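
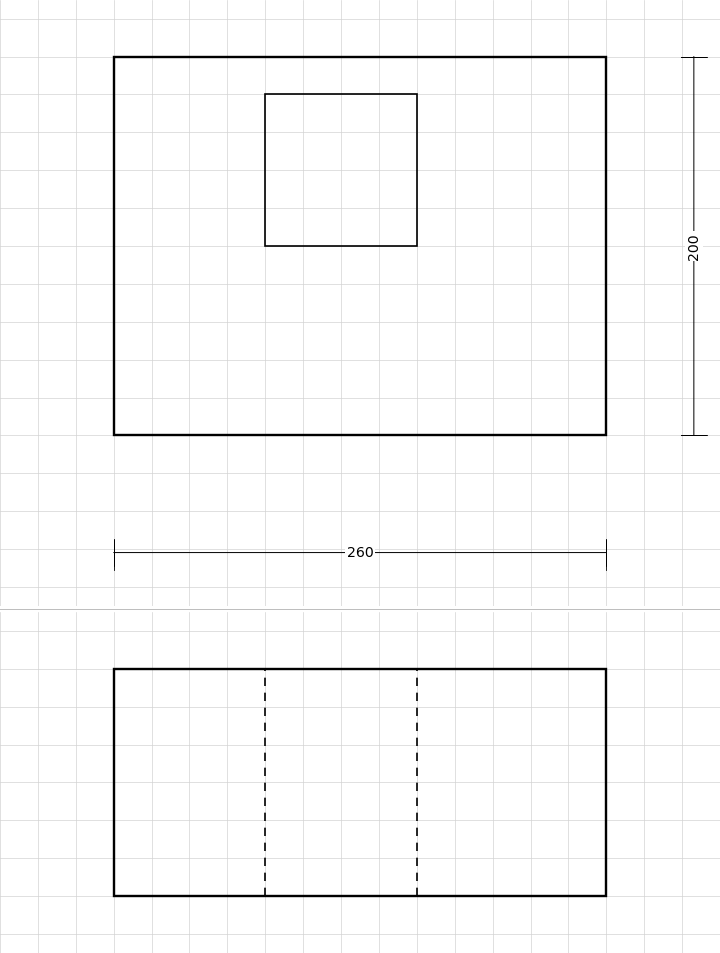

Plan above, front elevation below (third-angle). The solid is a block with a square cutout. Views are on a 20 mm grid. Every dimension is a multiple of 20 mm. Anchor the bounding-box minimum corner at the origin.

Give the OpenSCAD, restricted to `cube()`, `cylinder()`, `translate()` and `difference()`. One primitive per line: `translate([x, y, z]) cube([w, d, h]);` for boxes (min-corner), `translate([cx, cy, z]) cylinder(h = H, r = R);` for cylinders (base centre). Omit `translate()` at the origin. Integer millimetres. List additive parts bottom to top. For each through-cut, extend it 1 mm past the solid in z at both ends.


difference() {
  cube([260, 200, 120]);
  translate([80, 100, -1]) cube([80, 80, 122]);
}


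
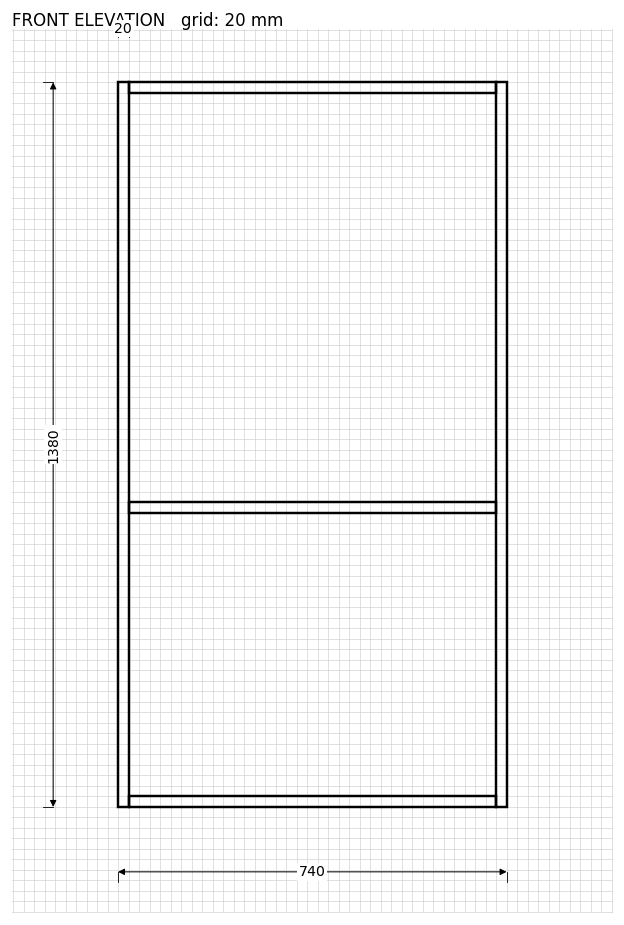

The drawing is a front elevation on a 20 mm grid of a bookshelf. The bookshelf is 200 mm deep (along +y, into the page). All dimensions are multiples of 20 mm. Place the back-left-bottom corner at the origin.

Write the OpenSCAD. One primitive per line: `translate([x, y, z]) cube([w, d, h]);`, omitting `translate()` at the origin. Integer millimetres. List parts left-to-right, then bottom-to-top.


cube([20, 200, 1380]);
translate([20, 0, 0]) cube([700, 200, 20]);
translate([20, 0, 560]) cube([700, 200, 20]);
translate([20, 0, 1360]) cube([700, 200, 20]);
translate([720, 0, 0]) cube([20, 200, 1380]);


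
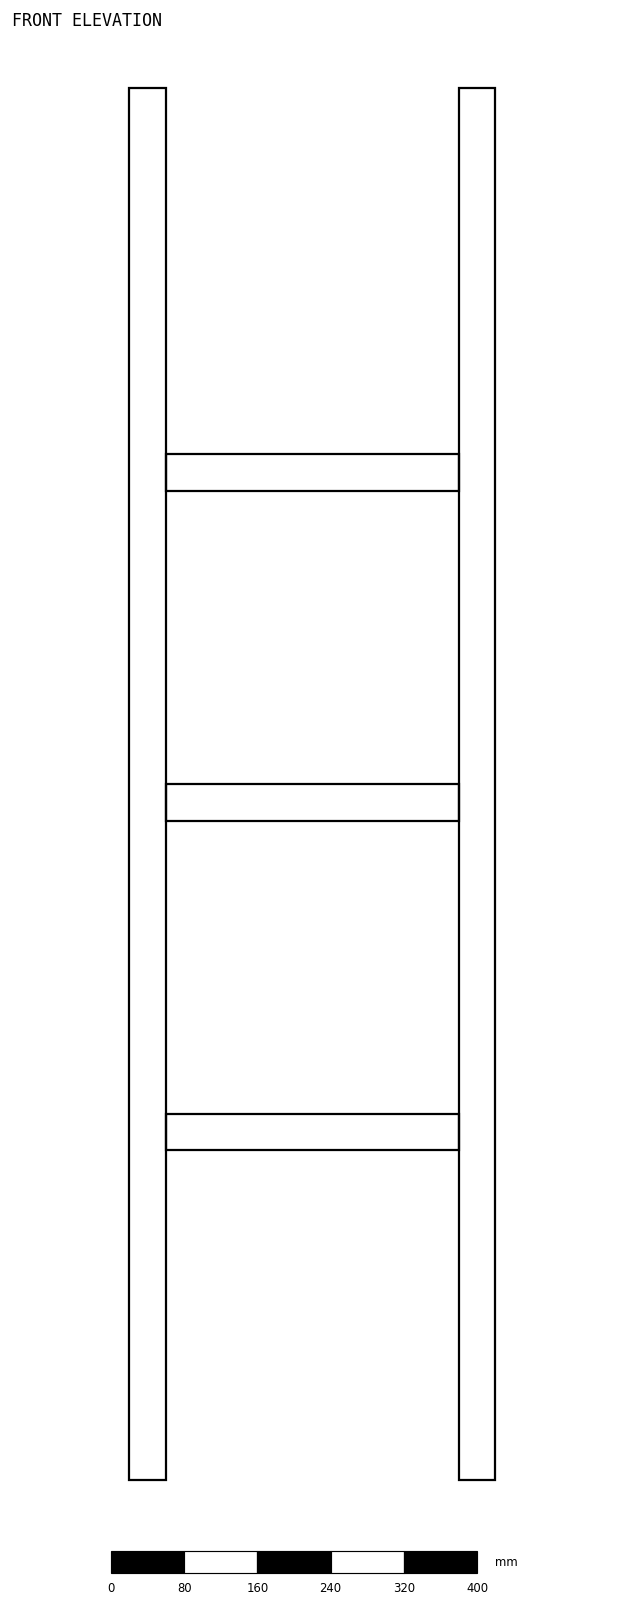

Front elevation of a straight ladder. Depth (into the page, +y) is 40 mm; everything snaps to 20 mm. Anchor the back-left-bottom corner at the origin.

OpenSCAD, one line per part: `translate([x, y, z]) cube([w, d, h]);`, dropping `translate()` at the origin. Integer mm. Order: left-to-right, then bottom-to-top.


cube([40, 40, 1520]);
translate([40, 0, 360]) cube([320, 40, 40]);
translate([40, 0, 720]) cube([320, 40, 40]);
translate([40, 0, 1080]) cube([320, 40, 40]);
translate([360, 0, 0]) cube([40, 40, 1520]);


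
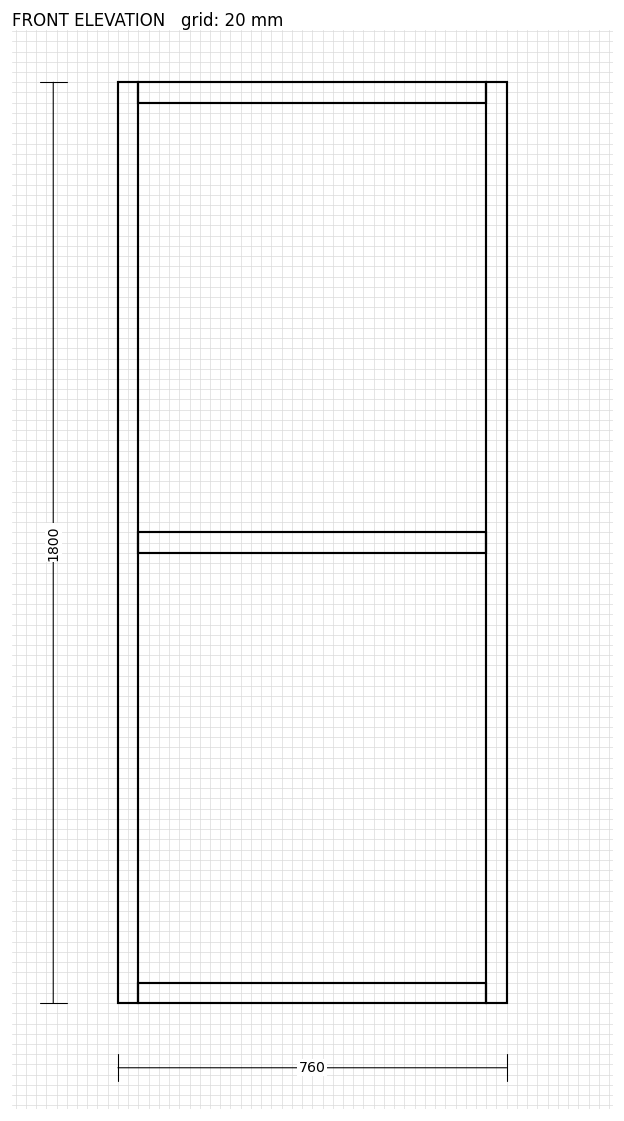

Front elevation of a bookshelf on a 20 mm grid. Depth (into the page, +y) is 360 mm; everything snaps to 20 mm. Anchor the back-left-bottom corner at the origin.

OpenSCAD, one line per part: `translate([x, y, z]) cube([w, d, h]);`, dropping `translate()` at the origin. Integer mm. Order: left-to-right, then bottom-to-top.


cube([40, 360, 1800]);
translate([40, 0, 0]) cube([680, 360, 40]);
translate([40, 0, 880]) cube([680, 360, 40]);
translate([40, 0, 1760]) cube([680, 360, 40]);
translate([720, 0, 0]) cube([40, 360, 1800]);


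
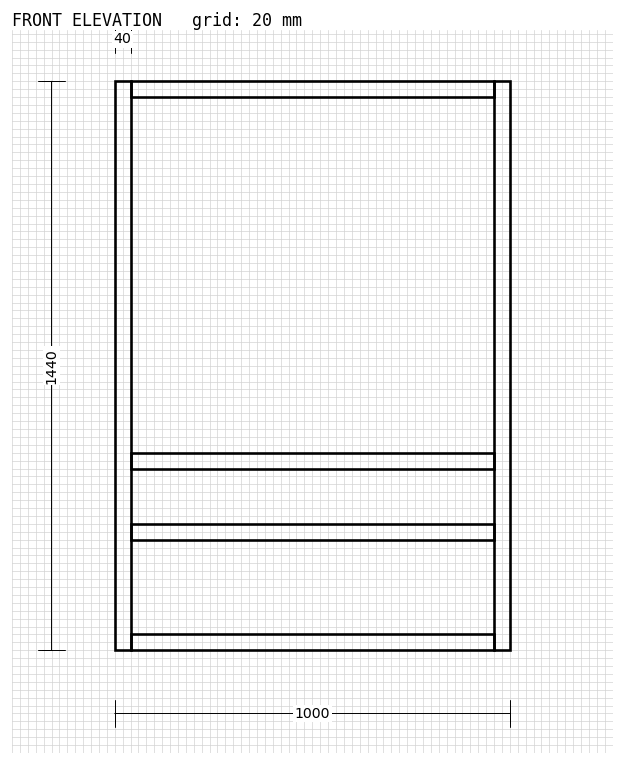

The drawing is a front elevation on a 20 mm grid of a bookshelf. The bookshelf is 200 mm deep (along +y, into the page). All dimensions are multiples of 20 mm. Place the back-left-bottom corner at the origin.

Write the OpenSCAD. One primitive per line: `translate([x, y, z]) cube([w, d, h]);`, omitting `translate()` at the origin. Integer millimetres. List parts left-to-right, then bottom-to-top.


cube([40, 200, 1440]);
translate([40, 0, 0]) cube([920, 200, 40]);
translate([40, 0, 280]) cube([920, 200, 40]);
translate([40, 0, 460]) cube([920, 200, 40]);
translate([40, 0, 1400]) cube([920, 200, 40]);
translate([960, 0, 0]) cube([40, 200, 1440]);


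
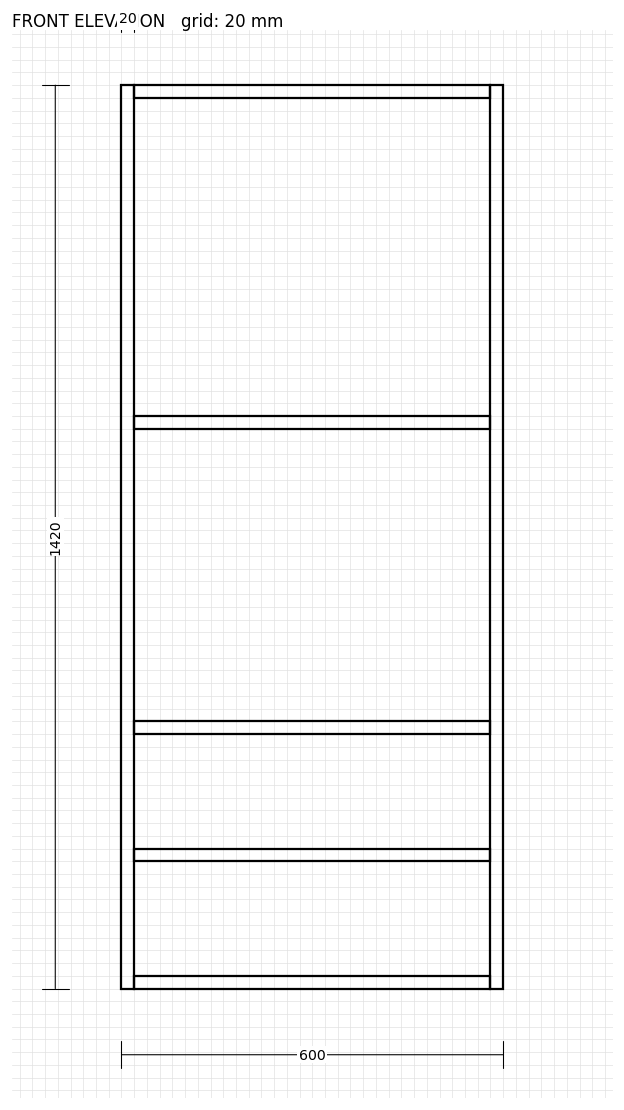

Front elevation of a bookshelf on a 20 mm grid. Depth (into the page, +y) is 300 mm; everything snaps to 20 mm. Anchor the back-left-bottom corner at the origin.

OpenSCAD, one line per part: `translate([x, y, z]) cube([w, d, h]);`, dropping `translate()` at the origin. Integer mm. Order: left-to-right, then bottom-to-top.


cube([20, 300, 1420]);
translate([20, 0, 0]) cube([560, 300, 20]);
translate([20, 0, 200]) cube([560, 300, 20]);
translate([20, 0, 400]) cube([560, 300, 20]);
translate([20, 0, 880]) cube([560, 300, 20]);
translate([20, 0, 1400]) cube([560, 300, 20]);
translate([580, 0, 0]) cube([20, 300, 1420]);


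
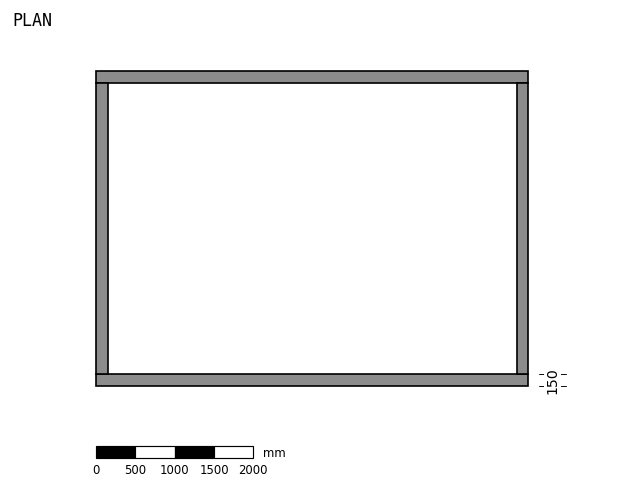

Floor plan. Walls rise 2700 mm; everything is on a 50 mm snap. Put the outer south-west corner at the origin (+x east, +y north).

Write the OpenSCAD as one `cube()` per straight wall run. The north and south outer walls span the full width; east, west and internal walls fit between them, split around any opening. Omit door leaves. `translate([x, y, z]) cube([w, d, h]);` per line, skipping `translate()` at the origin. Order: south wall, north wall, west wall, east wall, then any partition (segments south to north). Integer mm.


cube([5500, 150, 2700]);
translate([0, 3850, 0]) cube([5500, 150, 2700]);
translate([0, 150, 0]) cube([150, 3700, 2700]);
translate([5350, 150, 0]) cube([150, 3700, 2700]);


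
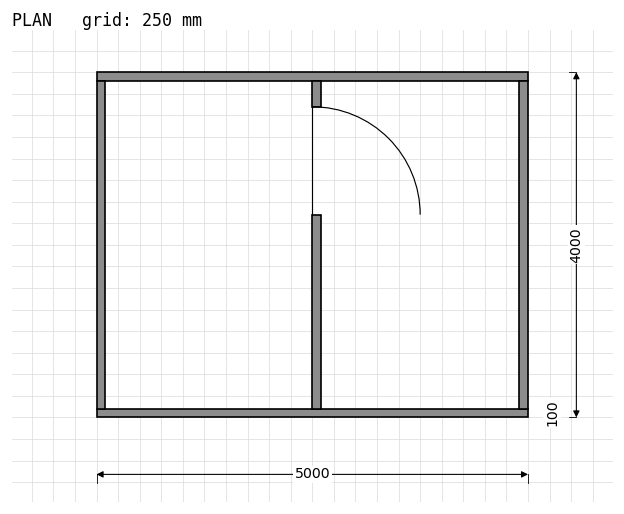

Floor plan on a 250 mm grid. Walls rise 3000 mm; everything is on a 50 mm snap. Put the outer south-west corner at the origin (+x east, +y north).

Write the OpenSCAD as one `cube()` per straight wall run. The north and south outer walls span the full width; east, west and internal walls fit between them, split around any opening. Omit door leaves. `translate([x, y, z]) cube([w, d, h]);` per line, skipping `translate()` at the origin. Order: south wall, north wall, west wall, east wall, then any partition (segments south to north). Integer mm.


cube([5000, 100, 3000]);
translate([0, 3900, 0]) cube([5000, 100, 3000]);
translate([0, 100, 0]) cube([100, 3800, 3000]);
translate([4900, 100, 0]) cube([100, 3800, 3000]);
translate([2500, 100, 0]) cube([100, 2250, 3000]);
translate([2500, 3600, 0]) cube([100, 300, 3000]);


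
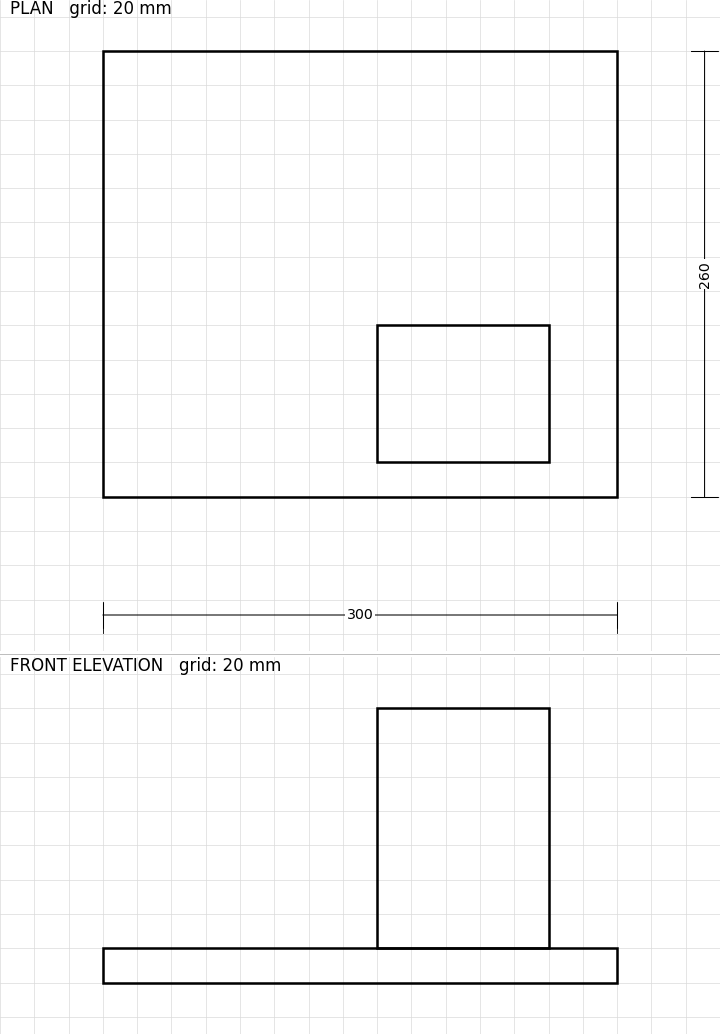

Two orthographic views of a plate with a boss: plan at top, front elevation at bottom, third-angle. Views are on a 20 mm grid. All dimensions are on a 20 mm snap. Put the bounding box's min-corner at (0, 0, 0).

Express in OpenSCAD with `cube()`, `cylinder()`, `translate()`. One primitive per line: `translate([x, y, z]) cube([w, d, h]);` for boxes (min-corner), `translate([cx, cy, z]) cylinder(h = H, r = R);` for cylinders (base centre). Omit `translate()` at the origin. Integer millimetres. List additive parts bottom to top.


cube([300, 260, 20]);
translate([160, 20, 20]) cube([100, 80, 140]);


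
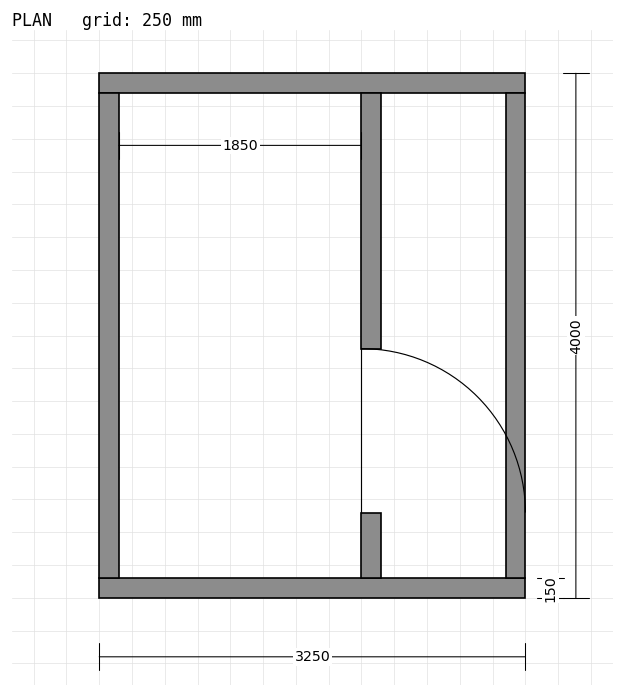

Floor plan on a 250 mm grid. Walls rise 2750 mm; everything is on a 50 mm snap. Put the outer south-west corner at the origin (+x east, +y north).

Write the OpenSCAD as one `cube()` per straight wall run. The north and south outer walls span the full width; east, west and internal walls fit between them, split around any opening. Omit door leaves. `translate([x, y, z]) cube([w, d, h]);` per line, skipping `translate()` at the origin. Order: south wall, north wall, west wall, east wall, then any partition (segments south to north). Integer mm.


cube([3250, 150, 2750]);
translate([0, 3850, 0]) cube([3250, 150, 2750]);
translate([0, 150, 0]) cube([150, 3700, 2750]);
translate([3100, 150, 0]) cube([150, 3700, 2750]);
translate([2000, 150, 0]) cube([150, 500, 2750]);
translate([2000, 1900, 0]) cube([150, 1950, 2750]);


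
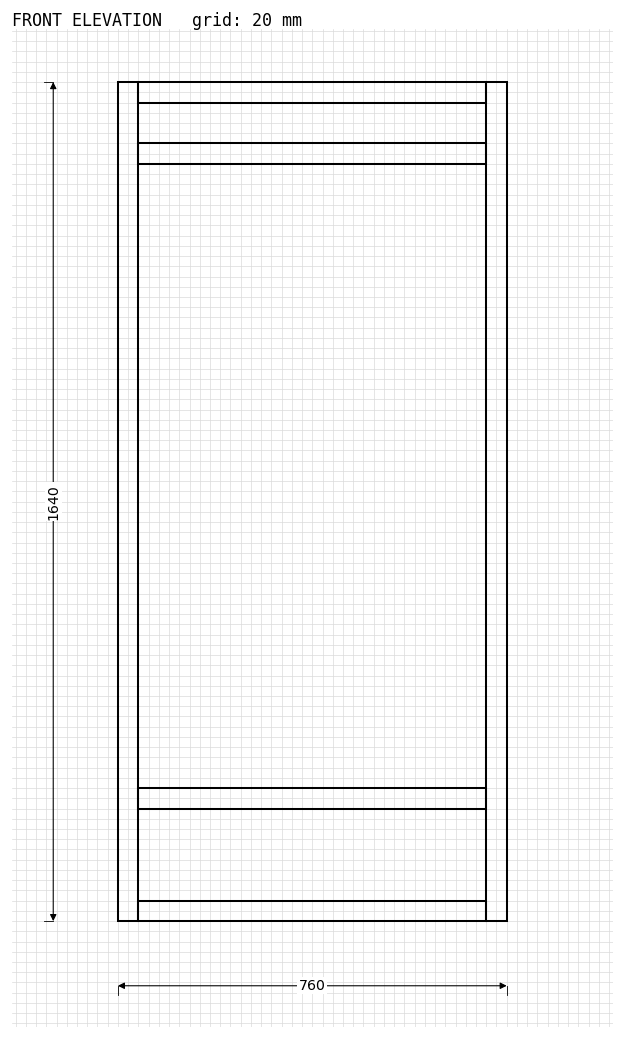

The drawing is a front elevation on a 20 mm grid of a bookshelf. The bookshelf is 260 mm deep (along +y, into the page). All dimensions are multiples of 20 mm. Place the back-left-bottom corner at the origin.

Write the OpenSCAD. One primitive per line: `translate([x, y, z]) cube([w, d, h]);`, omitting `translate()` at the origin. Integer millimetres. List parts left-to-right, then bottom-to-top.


cube([40, 260, 1640]);
translate([40, 0, 0]) cube([680, 260, 40]);
translate([40, 0, 220]) cube([680, 260, 40]);
translate([40, 0, 1480]) cube([680, 260, 40]);
translate([40, 0, 1600]) cube([680, 260, 40]);
translate([720, 0, 0]) cube([40, 260, 1640]);


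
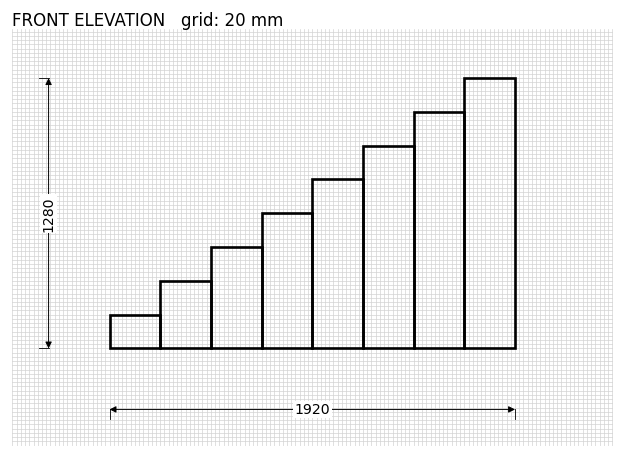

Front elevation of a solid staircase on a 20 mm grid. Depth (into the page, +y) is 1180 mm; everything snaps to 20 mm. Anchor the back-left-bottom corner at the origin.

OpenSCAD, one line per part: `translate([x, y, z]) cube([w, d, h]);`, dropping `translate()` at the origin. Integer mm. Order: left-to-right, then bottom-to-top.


cube([240, 1180, 160]);
translate([240, 0, 0]) cube([240, 1180, 320]);
translate([480, 0, 0]) cube([240, 1180, 480]);
translate([720, 0, 0]) cube([240, 1180, 640]);
translate([960, 0, 0]) cube([240, 1180, 800]);
translate([1200, 0, 0]) cube([240, 1180, 960]);
translate([1440, 0, 0]) cube([240, 1180, 1120]);
translate([1680, 0, 0]) cube([240, 1180, 1280]);


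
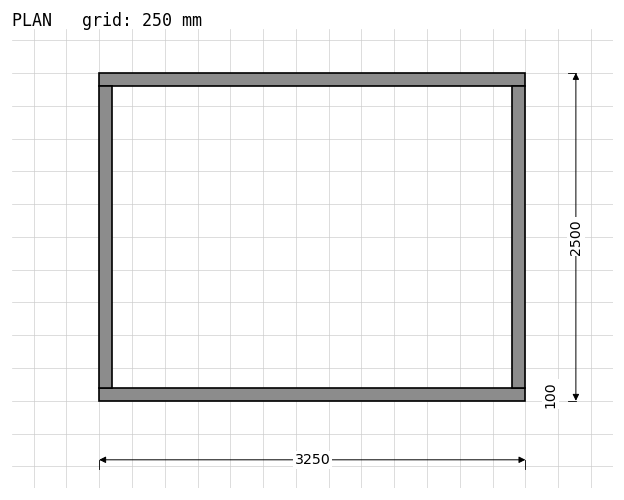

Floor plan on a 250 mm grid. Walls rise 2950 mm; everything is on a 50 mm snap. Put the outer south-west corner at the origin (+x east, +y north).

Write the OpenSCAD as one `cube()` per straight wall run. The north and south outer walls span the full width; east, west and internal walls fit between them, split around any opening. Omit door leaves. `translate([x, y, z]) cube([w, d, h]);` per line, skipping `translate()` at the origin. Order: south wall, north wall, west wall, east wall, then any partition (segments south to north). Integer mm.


cube([3250, 100, 2950]);
translate([0, 2400, 0]) cube([3250, 100, 2950]);
translate([0, 100, 0]) cube([100, 2300, 2950]);
translate([3150, 100, 0]) cube([100, 2300, 2950]);


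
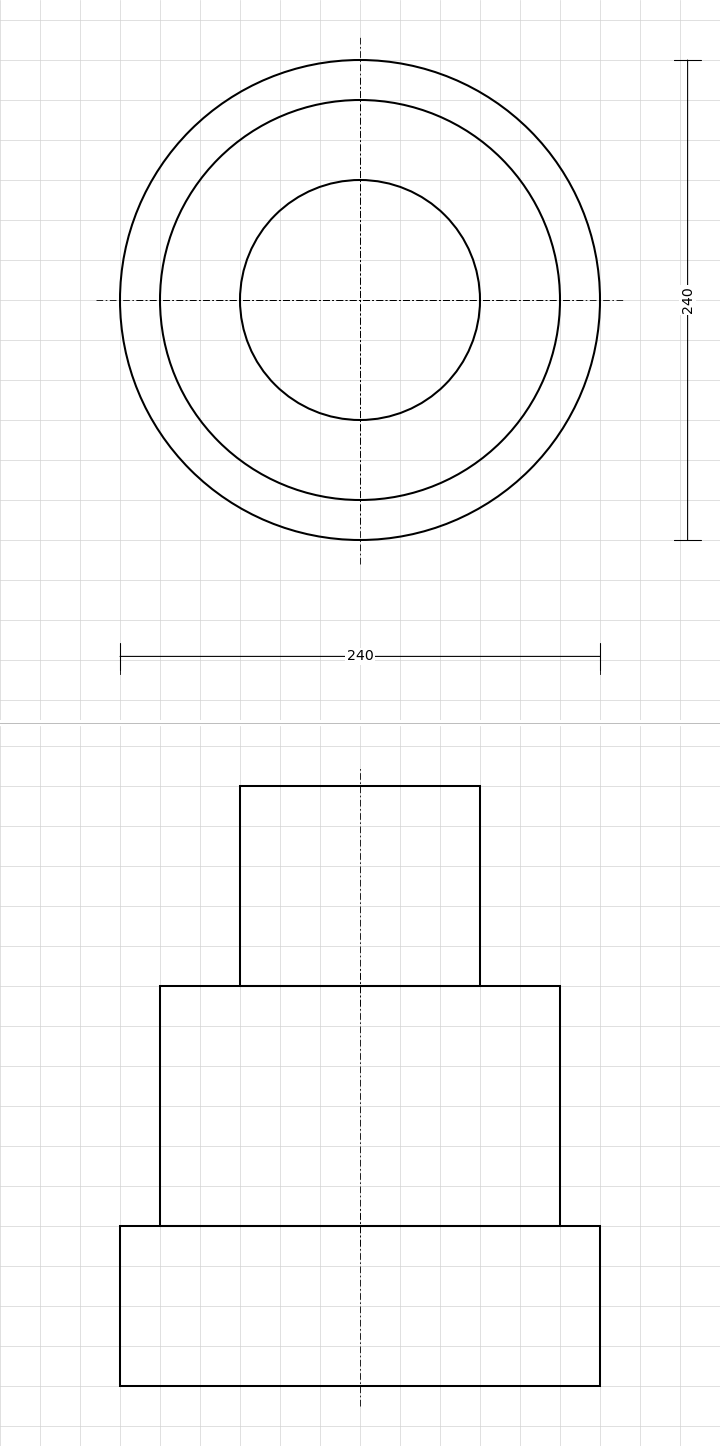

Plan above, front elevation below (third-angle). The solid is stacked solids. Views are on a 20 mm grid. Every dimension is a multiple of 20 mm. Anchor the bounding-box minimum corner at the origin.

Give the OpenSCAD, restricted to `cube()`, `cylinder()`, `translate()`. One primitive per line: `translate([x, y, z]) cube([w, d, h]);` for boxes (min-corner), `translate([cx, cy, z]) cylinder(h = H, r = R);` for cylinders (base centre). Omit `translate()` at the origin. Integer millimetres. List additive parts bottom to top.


translate([120, 120, 0]) cylinder(h = 80, r = 120);
translate([120, 120, 80]) cylinder(h = 120, r = 100);
translate([120, 120, 200]) cylinder(h = 100, r = 60);


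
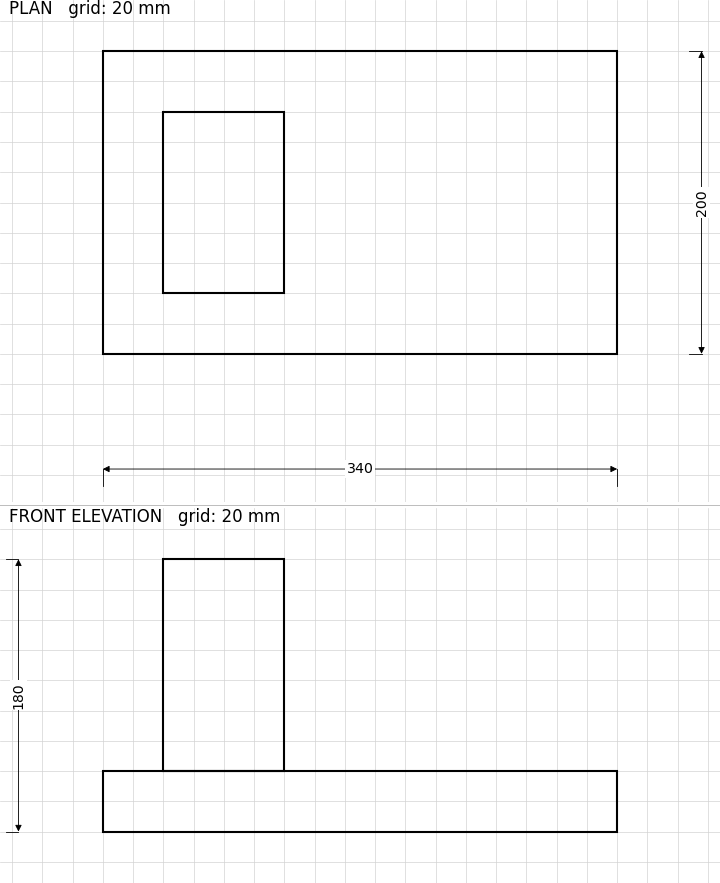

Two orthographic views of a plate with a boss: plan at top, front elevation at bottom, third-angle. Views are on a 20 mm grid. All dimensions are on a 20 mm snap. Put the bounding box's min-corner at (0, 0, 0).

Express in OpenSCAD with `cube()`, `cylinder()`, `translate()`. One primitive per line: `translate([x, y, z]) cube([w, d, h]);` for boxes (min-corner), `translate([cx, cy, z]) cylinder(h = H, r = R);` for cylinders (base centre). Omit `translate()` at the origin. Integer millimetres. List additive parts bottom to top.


cube([340, 200, 40]);
translate([40, 40, 40]) cube([80, 120, 140]);


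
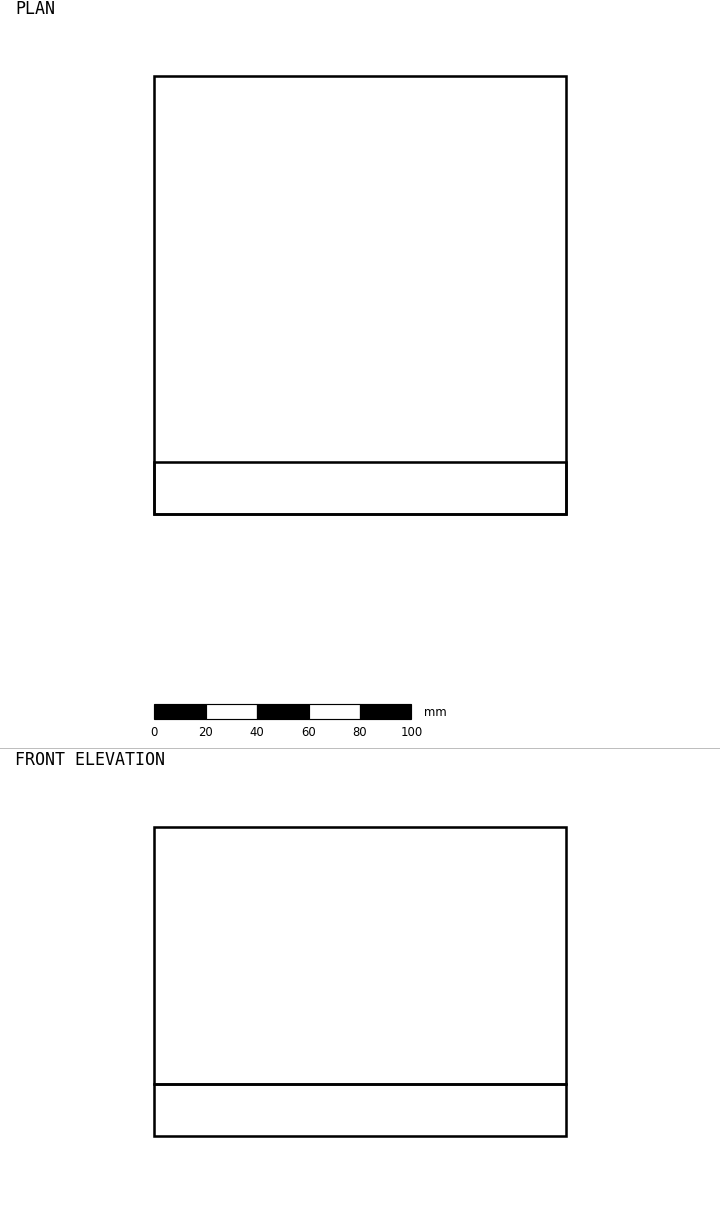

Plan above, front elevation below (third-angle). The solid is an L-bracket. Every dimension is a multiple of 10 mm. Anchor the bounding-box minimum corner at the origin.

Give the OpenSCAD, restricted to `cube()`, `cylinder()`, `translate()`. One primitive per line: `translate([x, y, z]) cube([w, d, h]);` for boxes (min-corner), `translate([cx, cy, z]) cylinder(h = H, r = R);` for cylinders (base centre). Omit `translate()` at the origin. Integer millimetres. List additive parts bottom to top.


cube([160, 170, 20]);
translate([0, 0, 20]) cube([160, 20, 100]);


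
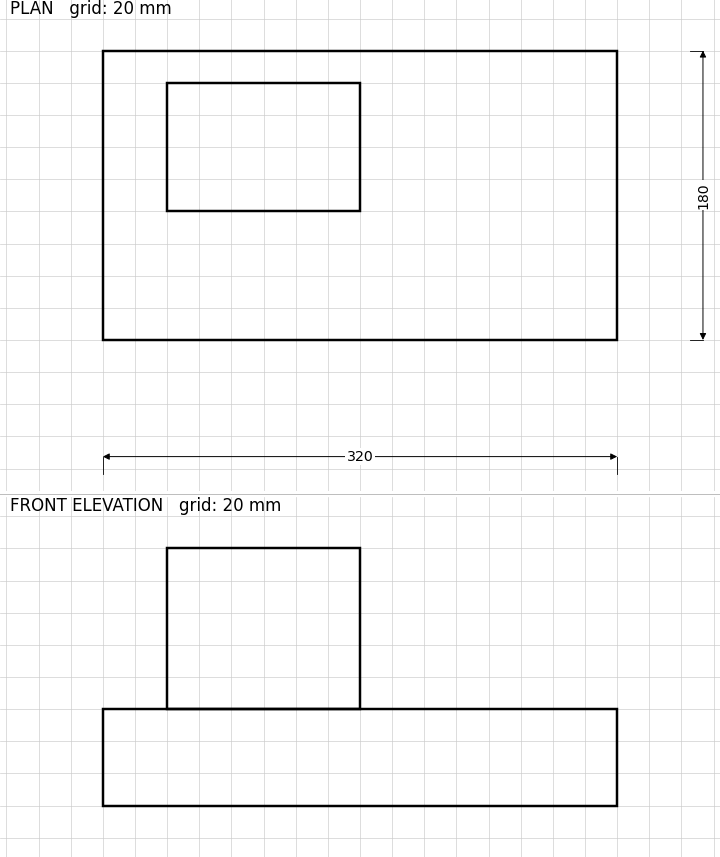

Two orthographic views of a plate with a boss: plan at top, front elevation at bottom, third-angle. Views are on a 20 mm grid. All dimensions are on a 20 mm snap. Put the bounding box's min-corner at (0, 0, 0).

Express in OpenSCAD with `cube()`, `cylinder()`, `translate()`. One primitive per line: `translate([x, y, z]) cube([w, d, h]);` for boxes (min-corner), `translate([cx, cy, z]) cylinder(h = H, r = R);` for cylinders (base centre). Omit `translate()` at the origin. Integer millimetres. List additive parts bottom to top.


cube([320, 180, 60]);
translate([40, 80, 60]) cube([120, 80, 100]);


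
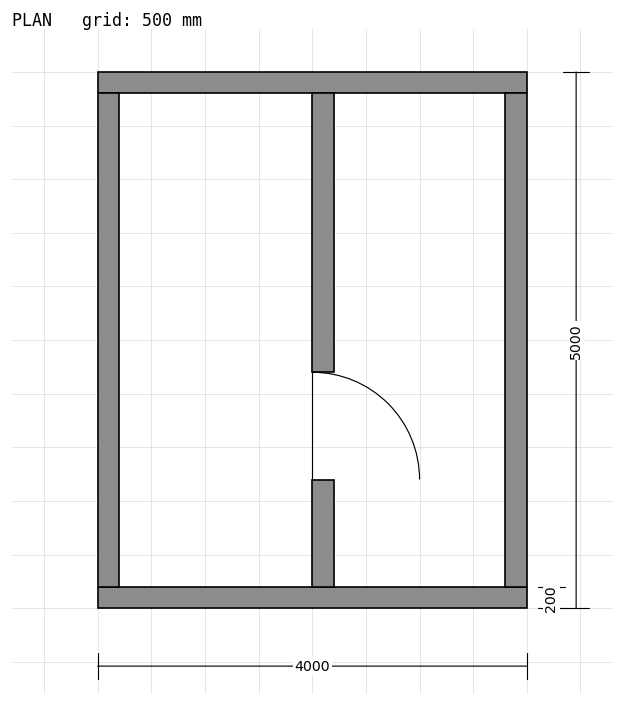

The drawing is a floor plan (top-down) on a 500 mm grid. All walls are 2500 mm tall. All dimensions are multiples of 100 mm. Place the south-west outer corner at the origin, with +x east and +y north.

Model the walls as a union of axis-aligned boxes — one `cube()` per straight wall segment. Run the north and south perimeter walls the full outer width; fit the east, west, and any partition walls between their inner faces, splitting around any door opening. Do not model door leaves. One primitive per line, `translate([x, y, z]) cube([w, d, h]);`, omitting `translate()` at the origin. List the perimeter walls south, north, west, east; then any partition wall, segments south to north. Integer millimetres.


cube([4000, 200, 2500]);
translate([0, 4800, 0]) cube([4000, 200, 2500]);
translate([0, 200, 0]) cube([200, 4600, 2500]);
translate([3800, 200, 0]) cube([200, 4600, 2500]);
translate([2000, 200, 0]) cube([200, 1000, 2500]);
translate([2000, 2200, 0]) cube([200, 2600, 2500]);


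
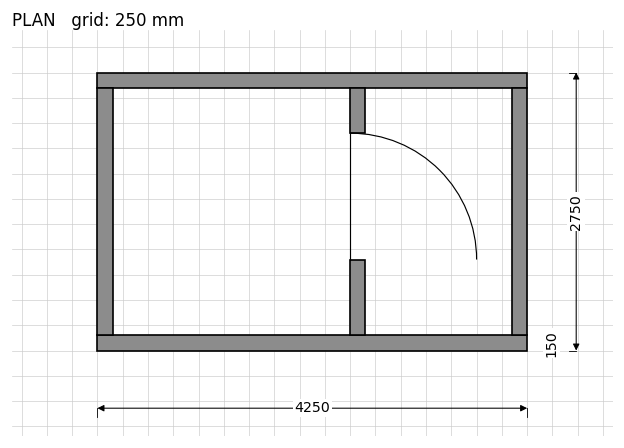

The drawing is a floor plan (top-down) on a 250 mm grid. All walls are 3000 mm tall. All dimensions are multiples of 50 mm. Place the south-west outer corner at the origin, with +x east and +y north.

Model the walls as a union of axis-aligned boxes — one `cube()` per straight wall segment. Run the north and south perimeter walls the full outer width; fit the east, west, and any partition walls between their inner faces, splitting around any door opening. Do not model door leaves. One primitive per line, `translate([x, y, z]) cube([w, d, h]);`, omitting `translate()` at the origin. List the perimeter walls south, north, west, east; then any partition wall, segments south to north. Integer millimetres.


cube([4250, 150, 3000]);
translate([0, 2600, 0]) cube([4250, 150, 3000]);
translate([0, 150, 0]) cube([150, 2450, 3000]);
translate([4100, 150, 0]) cube([150, 2450, 3000]);
translate([2500, 150, 0]) cube([150, 750, 3000]);
translate([2500, 2150, 0]) cube([150, 450, 3000]);


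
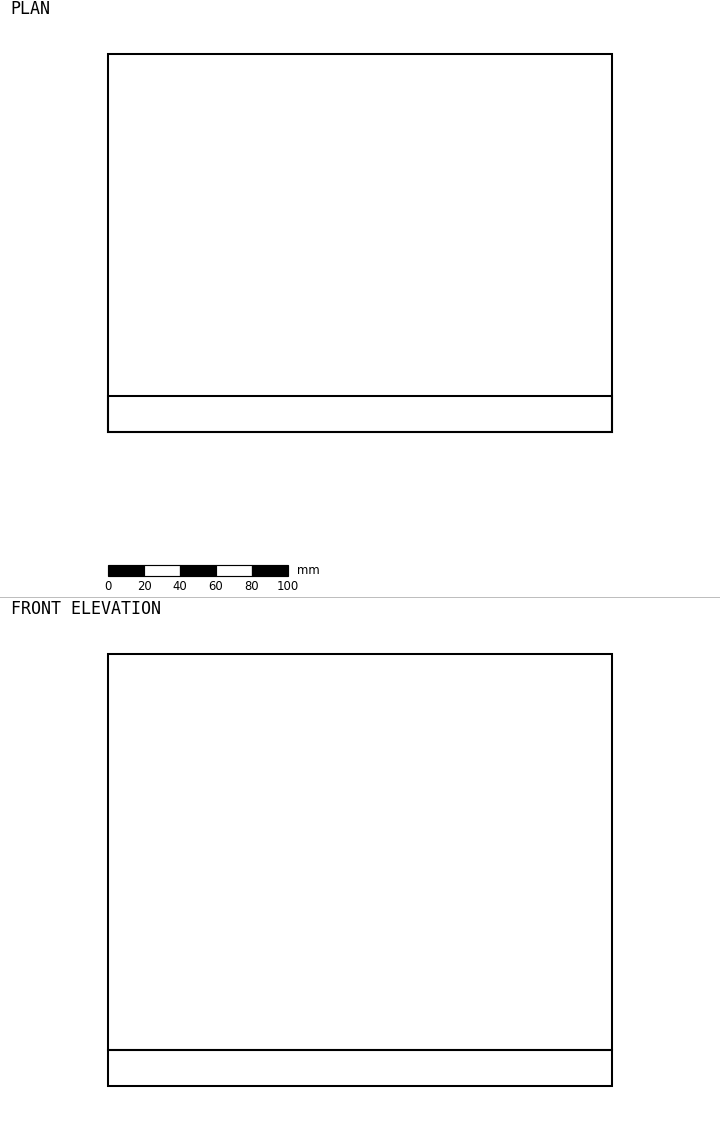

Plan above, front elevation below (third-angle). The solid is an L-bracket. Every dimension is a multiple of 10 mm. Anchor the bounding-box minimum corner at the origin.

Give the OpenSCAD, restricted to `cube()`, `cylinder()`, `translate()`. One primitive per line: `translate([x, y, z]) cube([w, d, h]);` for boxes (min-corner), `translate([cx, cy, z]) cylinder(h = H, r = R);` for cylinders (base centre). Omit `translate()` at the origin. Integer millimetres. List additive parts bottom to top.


cube([280, 210, 20]);
translate([0, 0, 20]) cube([280, 20, 220]);


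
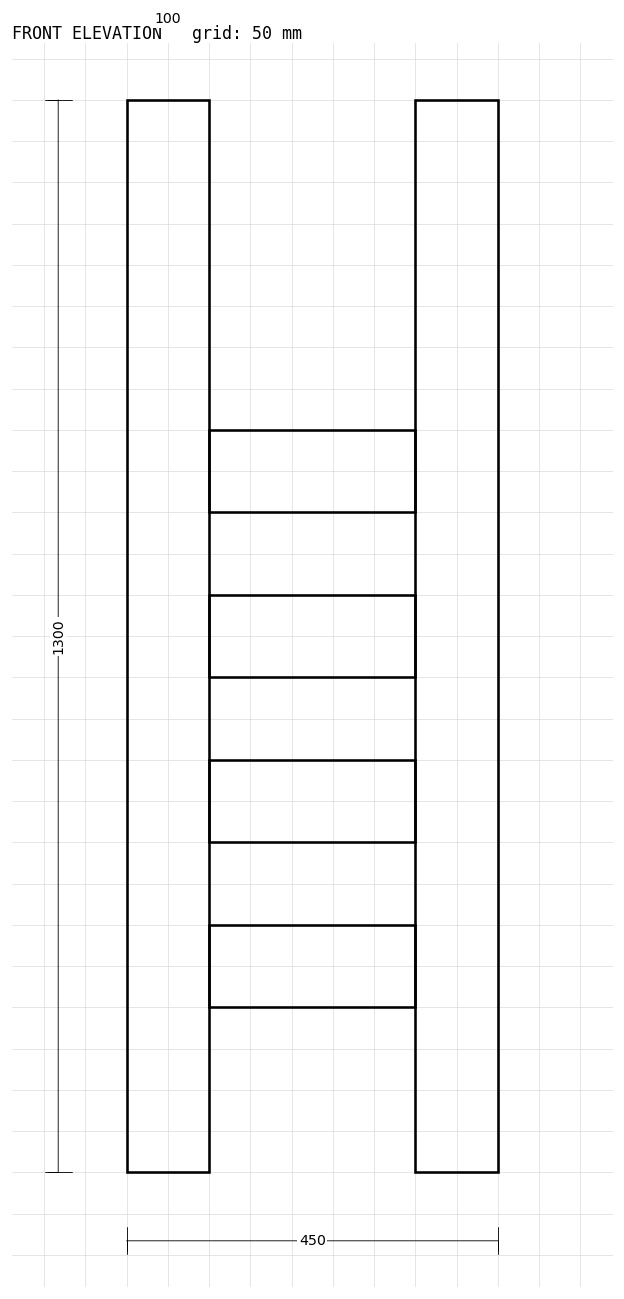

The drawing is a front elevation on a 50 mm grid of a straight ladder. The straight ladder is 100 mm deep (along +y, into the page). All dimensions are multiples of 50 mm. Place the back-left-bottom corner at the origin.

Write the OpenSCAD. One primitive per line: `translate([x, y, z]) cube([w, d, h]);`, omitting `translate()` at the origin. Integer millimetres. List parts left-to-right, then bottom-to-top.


cube([100, 100, 1300]);
translate([100, 0, 200]) cube([250, 100, 100]);
translate([100, 0, 400]) cube([250, 100, 100]);
translate([100, 0, 600]) cube([250, 100, 100]);
translate([100, 0, 800]) cube([250, 100, 100]);
translate([350, 0, 0]) cube([100, 100, 1300]);


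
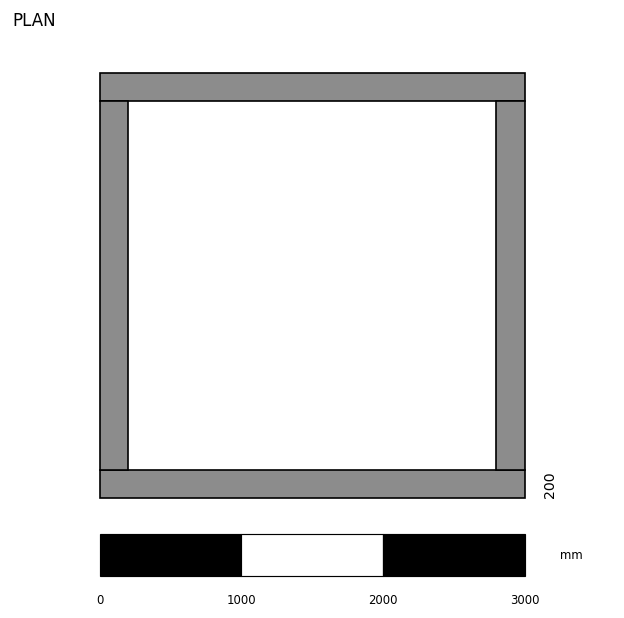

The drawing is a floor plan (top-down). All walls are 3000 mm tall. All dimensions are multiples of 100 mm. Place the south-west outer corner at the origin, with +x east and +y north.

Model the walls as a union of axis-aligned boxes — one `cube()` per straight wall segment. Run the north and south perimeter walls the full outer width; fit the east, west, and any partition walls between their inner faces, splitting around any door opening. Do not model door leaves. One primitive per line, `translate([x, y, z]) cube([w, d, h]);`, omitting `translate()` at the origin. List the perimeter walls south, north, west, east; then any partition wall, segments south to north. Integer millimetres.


cube([3000, 200, 3000]);
translate([0, 2800, 0]) cube([3000, 200, 3000]);
translate([0, 200, 0]) cube([200, 2600, 3000]);
translate([2800, 200, 0]) cube([200, 2600, 3000]);


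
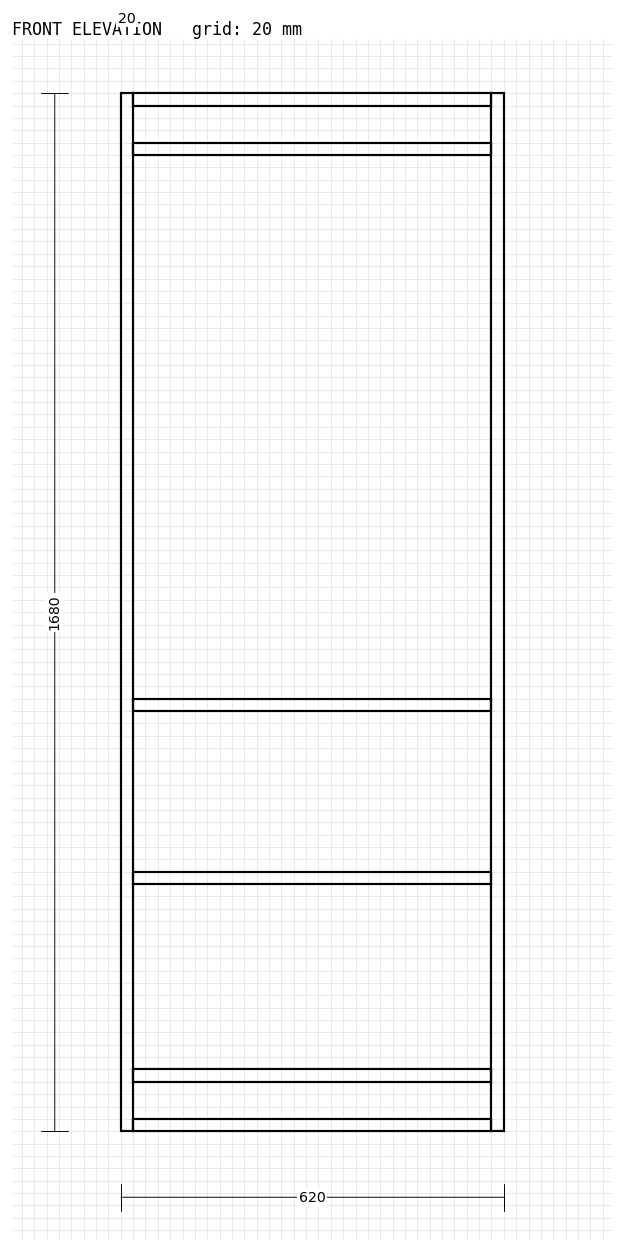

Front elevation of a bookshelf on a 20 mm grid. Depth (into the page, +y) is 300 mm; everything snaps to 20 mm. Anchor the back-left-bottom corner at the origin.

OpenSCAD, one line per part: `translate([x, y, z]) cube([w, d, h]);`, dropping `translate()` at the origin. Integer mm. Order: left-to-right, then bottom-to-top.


cube([20, 300, 1680]);
translate([20, 0, 0]) cube([580, 300, 20]);
translate([20, 0, 80]) cube([580, 300, 20]);
translate([20, 0, 400]) cube([580, 300, 20]);
translate([20, 0, 680]) cube([580, 300, 20]);
translate([20, 0, 1580]) cube([580, 300, 20]);
translate([20, 0, 1660]) cube([580, 300, 20]);
translate([600, 0, 0]) cube([20, 300, 1680]);


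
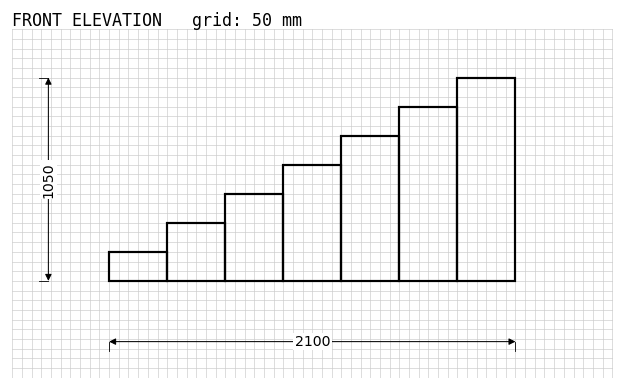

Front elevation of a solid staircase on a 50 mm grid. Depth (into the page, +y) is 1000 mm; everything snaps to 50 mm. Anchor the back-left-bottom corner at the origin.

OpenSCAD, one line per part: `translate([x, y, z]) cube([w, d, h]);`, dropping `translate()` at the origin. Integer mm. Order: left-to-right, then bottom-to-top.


cube([300, 1000, 150]);
translate([300, 0, 0]) cube([300, 1000, 300]);
translate([600, 0, 0]) cube([300, 1000, 450]);
translate([900, 0, 0]) cube([300, 1000, 600]);
translate([1200, 0, 0]) cube([300, 1000, 750]);
translate([1500, 0, 0]) cube([300, 1000, 900]);
translate([1800, 0, 0]) cube([300, 1000, 1050]);


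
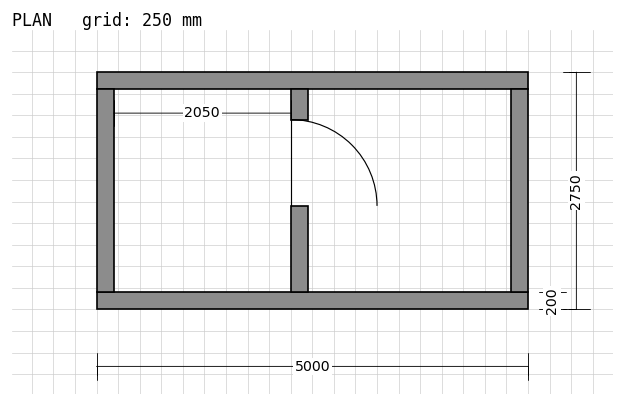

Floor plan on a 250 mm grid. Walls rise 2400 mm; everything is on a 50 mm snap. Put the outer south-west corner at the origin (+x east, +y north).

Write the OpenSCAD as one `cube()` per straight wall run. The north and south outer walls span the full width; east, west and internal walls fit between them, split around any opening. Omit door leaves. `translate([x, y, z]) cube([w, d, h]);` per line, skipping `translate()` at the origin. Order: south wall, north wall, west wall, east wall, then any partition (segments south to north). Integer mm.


cube([5000, 200, 2400]);
translate([0, 2550, 0]) cube([5000, 200, 2400]);
translate([0, 200, 0]) cube([200, 2350, 2400]);
translate([4800, 200, 0]) cube([200, 2350, 2400]);
translate([2250, 200, 0]) cube([200, 1000, 2400]);
translate([2250, 2200, 0]) cube([200, 350, 2400]);


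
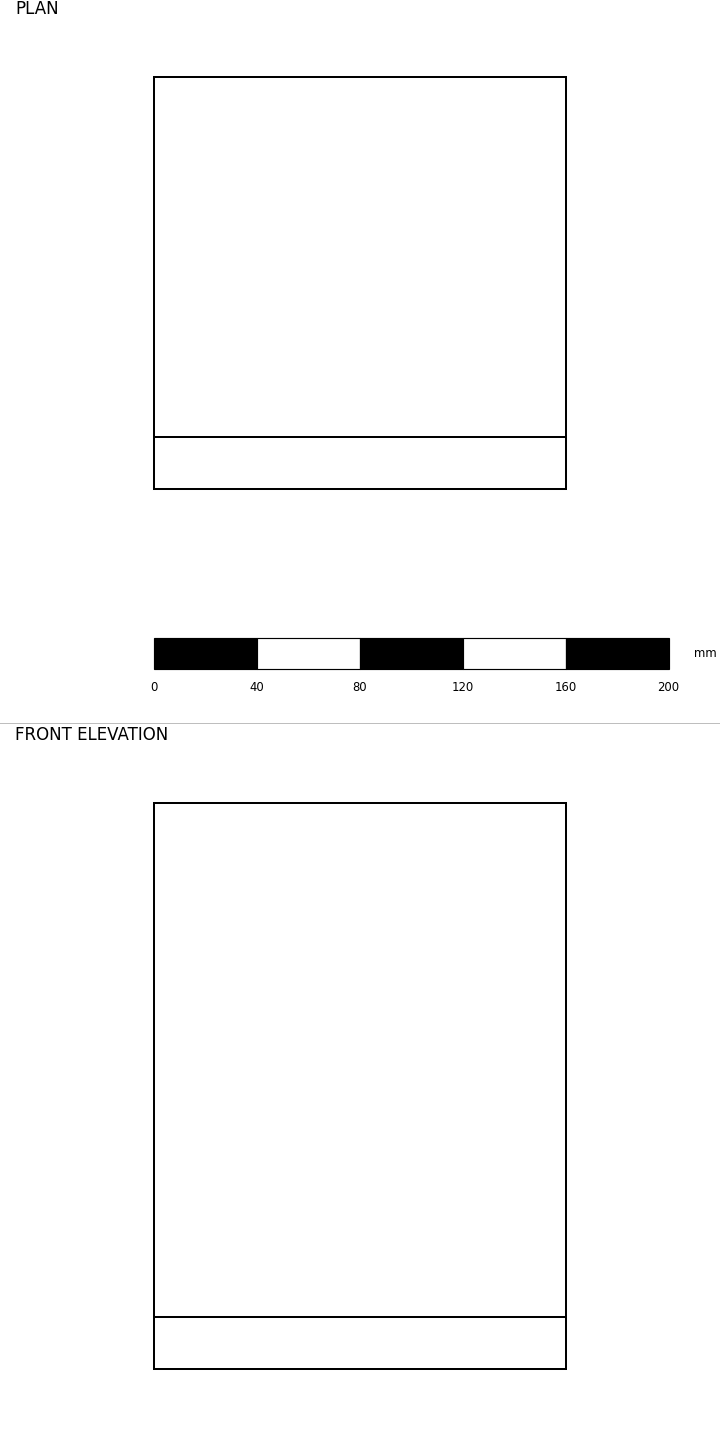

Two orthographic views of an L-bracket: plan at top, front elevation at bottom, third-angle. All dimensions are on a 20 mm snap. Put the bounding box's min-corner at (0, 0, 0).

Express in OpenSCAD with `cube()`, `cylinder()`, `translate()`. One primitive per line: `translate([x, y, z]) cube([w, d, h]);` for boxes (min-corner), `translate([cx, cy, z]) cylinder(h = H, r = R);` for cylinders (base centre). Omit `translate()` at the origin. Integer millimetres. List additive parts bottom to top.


cube([160, 160, 20]);
translate([0, 0, 20]) cube([160, 20, 200]);


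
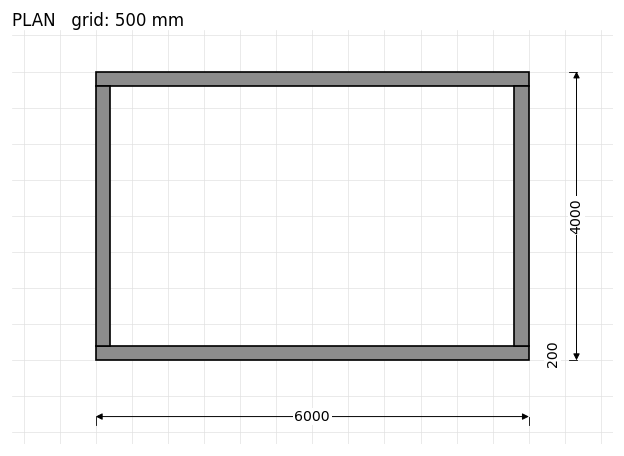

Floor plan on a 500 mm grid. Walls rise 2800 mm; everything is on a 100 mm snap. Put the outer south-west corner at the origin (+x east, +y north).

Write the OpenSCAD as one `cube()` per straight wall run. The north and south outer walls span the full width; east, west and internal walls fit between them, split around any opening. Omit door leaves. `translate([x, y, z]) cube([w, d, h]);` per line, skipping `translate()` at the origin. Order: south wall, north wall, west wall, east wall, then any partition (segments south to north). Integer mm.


cube([6000, 200, 2800]);
translate([0, 3800, 0]) cube([6000, 200, 2800]);
translate([0, 200, 0]) cube([200, 3600, 2800]);
translate([5800, 200, 0]) cube([200, 3600, 2800]);


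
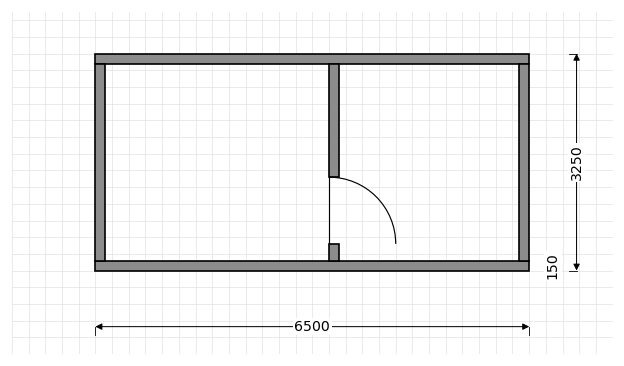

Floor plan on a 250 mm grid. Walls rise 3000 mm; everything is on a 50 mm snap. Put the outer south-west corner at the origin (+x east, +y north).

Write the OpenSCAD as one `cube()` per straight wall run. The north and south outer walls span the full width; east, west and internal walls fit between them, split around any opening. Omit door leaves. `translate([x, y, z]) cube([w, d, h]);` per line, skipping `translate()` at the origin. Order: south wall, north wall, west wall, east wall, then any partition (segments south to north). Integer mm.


cube([6500, 150, 3000]);
translate([0, 3100, 0]) cube([6500, 150, 3000]);
translate([0, 150, 0]) cube([150, 2950, 3000]);
translate([6350, 150, 0]) cube([150, 2950, 3000]);
translate([3500, 150, 0]) cube([150, 250, 3000]);
translate([3500, 1400, 0]) cube([150, 1700, 3000]);


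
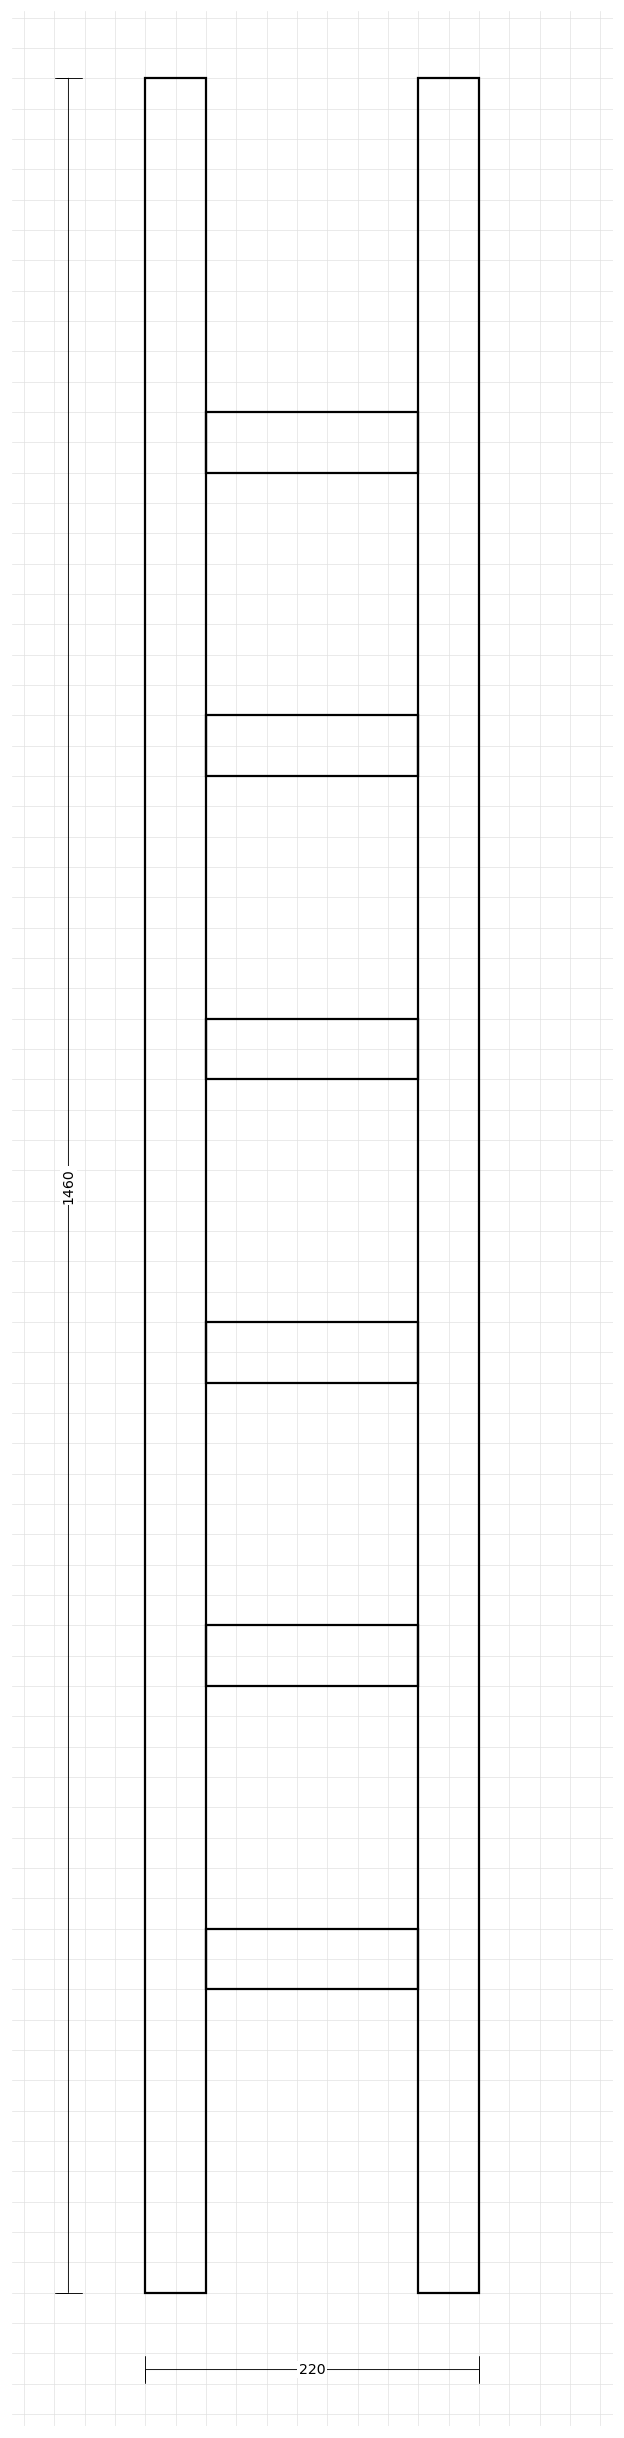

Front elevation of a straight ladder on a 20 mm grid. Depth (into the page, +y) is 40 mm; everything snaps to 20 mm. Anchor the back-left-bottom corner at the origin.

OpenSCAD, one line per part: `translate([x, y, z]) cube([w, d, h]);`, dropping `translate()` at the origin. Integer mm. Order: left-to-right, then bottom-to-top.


cube([40, 40, 1460]);
translate([40, 0, 200]) cube([140, 40, 40]);
translate([40, 0, 400]) cube([140, 40, 40]);
translate([40, 0, 600]) cube([140, 40, 40]);
translate([40, 0, 800]) cube([140, 40, 40]);
translate([40, 0, 1000]) cube([140, 40, 40]);
translate([40, 0, 1200]) cube([140, 40, 40]);
translate([180, 0, 0]) cube([40, 40, 1460]);


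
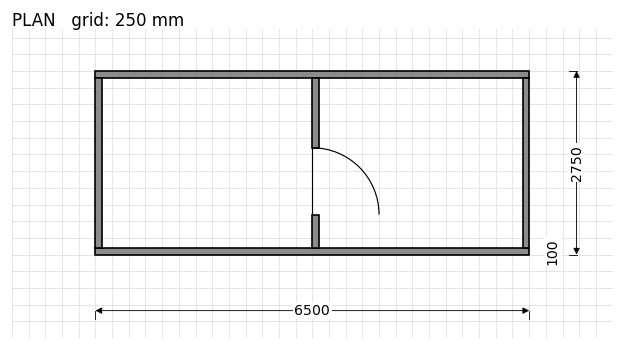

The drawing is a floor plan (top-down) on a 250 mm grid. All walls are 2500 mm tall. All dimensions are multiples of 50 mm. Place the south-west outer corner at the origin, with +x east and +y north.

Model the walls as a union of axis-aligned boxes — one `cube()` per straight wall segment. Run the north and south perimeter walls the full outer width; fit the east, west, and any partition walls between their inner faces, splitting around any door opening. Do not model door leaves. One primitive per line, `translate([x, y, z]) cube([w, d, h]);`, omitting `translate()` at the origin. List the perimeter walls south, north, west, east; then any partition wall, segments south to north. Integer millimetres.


cube([6500, 100, 2500]);
translate([0, 2650, 0]) cube([6500, 100, 2500]);
translate([0, 100, 0]) cube([100, 2550, 2500]);
translate([6400, 100, 0]) cube([100, 2550, 2500]);
translate([3250, 100, 0]) cube([100, 500, 2500]);
translate([3250, 1600, 0]) cube([100, 1050, 2500]);


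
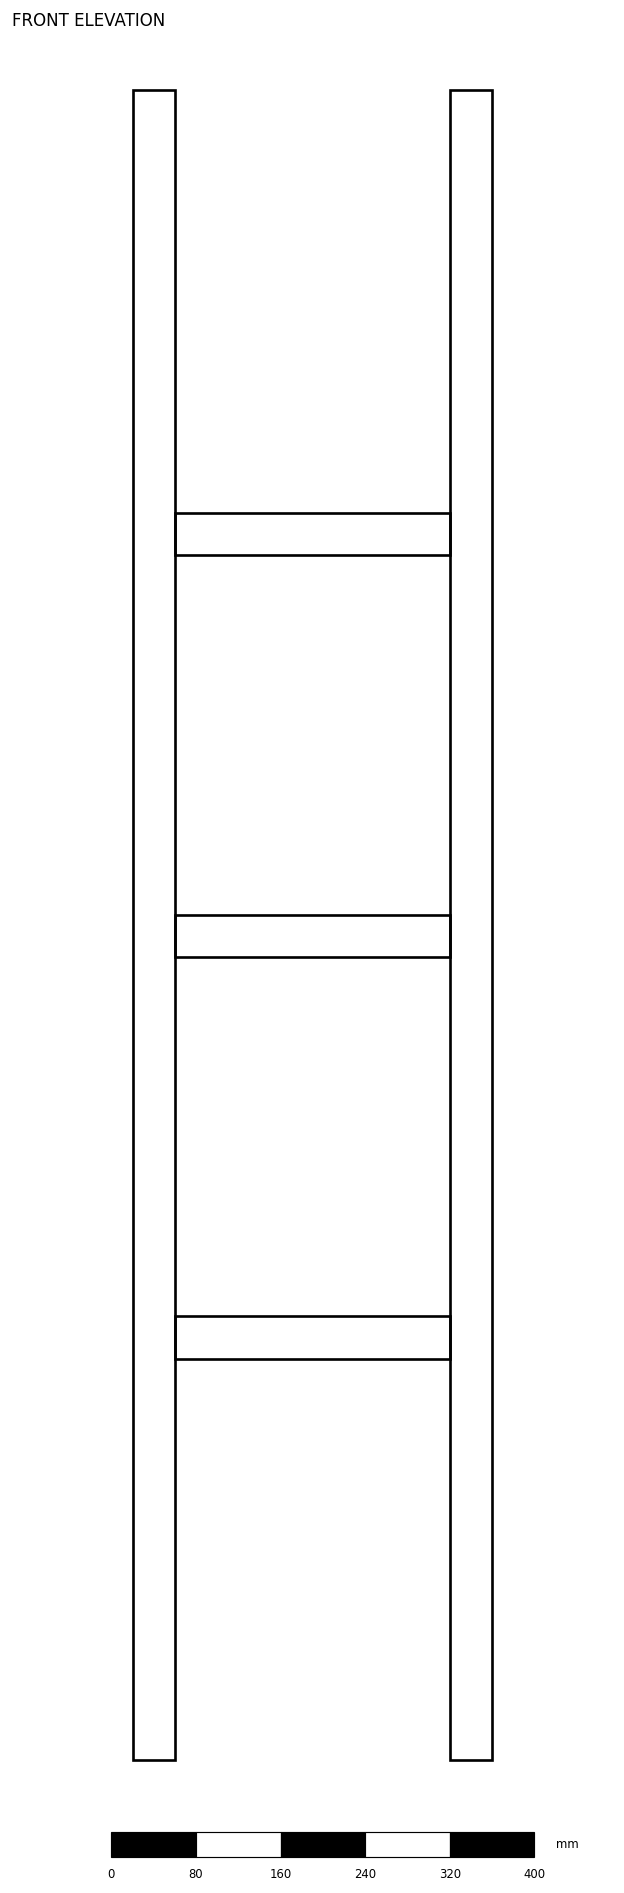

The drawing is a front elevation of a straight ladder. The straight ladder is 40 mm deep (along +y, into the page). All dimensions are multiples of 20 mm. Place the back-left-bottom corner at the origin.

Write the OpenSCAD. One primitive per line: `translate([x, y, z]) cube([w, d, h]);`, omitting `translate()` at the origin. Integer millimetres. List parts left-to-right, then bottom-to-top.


cube([40, 40, 1580]);
translate([40, 0, 380]) cube([260, 40, 40]);
translate([40, 0, 760]) cube([260, 40, 40]);
translate([40, 0, 1140]) cube([260, 40, 40]);
translate([300, 0, 0]) cube([40, 40, 1580]);


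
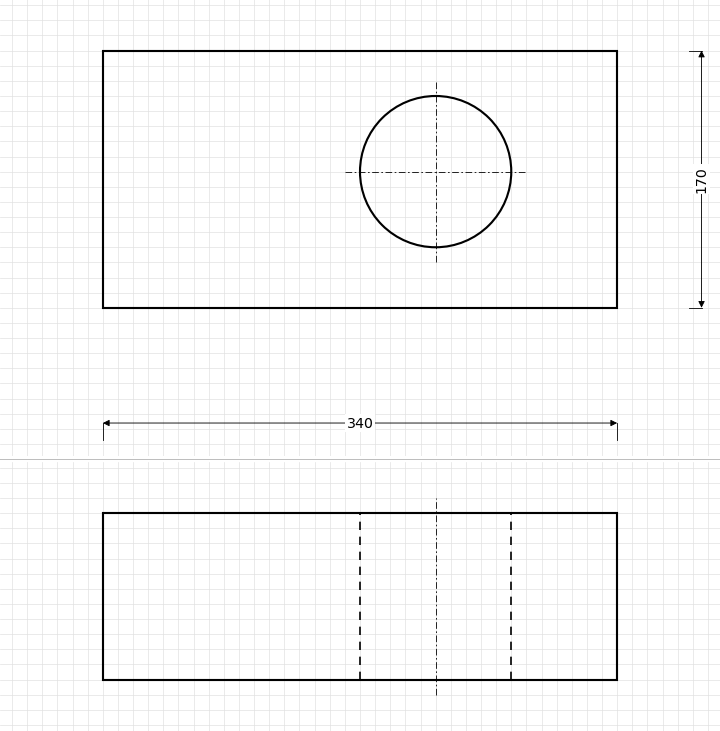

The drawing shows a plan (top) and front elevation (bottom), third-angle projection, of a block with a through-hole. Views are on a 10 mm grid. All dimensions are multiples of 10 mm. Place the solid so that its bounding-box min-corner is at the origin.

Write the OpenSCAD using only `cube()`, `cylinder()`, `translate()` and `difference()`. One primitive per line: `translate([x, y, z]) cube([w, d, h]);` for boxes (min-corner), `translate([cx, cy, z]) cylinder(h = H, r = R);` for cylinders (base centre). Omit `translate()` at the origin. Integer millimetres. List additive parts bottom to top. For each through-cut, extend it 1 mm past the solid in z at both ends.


difference() {
  cube([340, 170, 110]);
  translate([220, 90, -1]) cylinder(h = 112, r = 50);
}


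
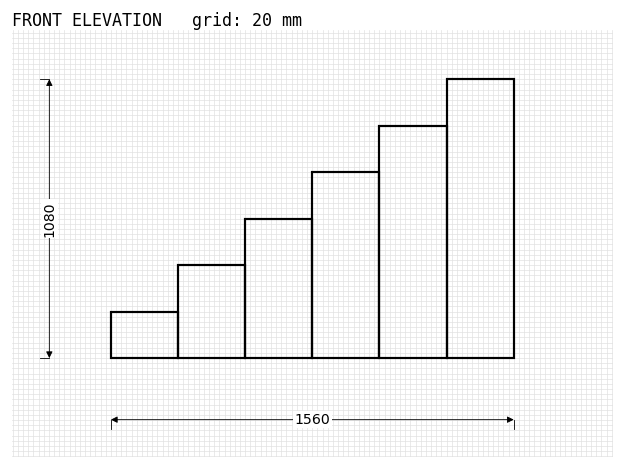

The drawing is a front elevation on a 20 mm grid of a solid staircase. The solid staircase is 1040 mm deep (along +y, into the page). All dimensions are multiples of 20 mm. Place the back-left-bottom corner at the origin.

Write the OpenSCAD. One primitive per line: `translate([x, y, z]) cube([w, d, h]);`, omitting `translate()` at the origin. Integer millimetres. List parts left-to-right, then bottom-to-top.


cube([260, 1040, 180]);
translate([260, 0, 0]) cube([260, 1040, 360]);
translate([520, 0, 0]) cube([260, 1040, 540]);
translate([780, 0, 0]) cube([260, 1040, 720]);
translate([1040, 0, 0]) cube([260, 1040, 900]);
translate([1300, 0, 0]) cube([260, 1040, 1080]);


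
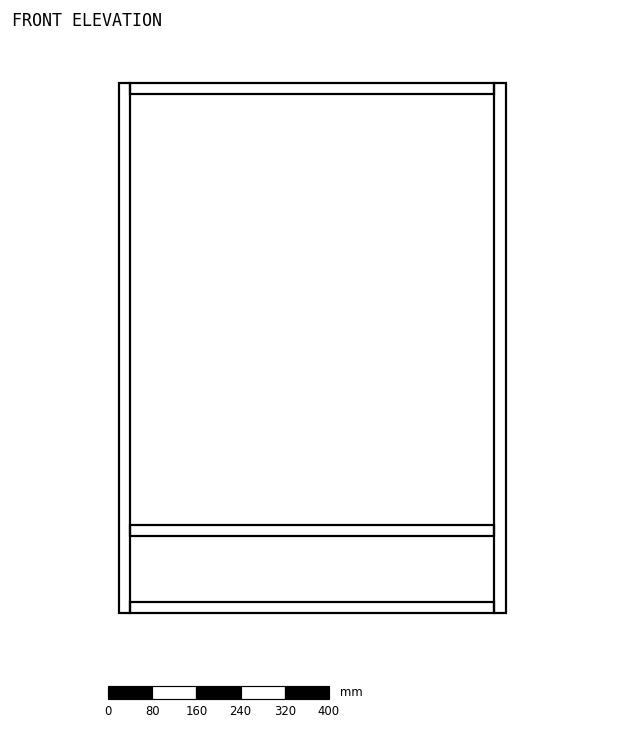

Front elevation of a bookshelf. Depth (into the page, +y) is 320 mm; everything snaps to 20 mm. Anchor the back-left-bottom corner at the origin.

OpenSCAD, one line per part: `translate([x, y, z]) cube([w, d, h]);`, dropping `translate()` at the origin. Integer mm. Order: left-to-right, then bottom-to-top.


cube([20, 320, 960]);
translate([20, 0, 0]) cube([660, 320, 20]);
translate([20, 0, 140]) cube([660, 320, 20]);
translate([20, 0, 940]) cube([660, 320, 20]);
translate([680, 0, 0]) cube([20, 320, 960]);


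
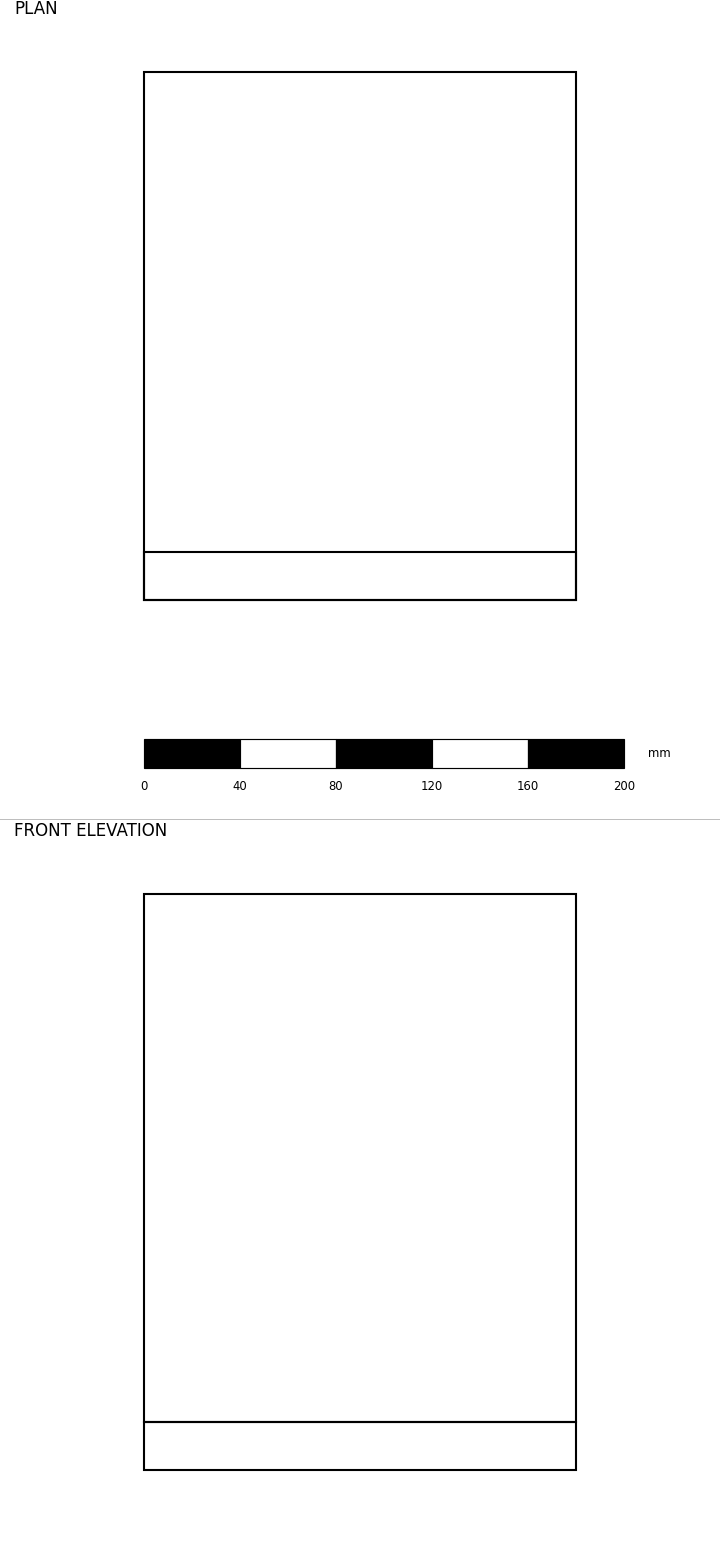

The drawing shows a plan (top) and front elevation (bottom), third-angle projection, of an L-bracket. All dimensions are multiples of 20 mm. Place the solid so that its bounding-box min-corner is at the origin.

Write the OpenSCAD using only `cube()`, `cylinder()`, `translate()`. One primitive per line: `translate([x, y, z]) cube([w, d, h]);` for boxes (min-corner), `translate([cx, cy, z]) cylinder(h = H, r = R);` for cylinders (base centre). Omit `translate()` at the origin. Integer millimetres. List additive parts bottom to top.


cube([180, 220, 20]);
translate([0, 0, 20]) cube([180, 20, 220]);


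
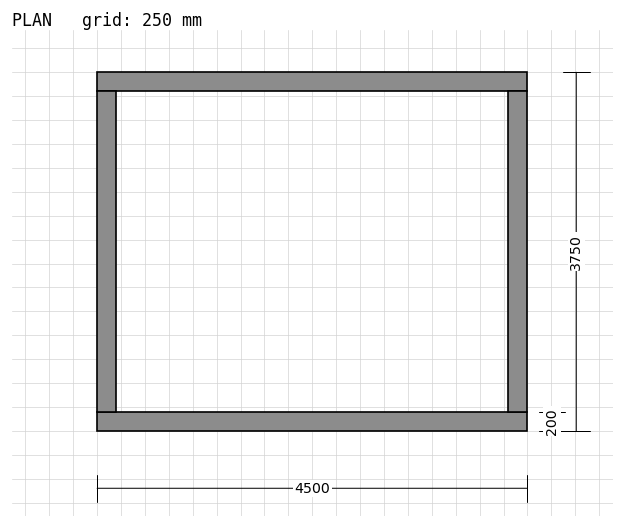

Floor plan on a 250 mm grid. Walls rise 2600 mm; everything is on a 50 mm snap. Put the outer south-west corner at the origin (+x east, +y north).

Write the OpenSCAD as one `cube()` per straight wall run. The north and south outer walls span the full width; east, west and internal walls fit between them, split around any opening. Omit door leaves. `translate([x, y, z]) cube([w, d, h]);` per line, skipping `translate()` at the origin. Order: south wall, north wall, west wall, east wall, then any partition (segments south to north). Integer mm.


cube([4500, 200, 2600]);
translate([0, 3550, 0]) cube([4500, 200, 2600]);
translate([0, 200, 0]) cube([200, 3350, 2600]);
translate([4300, 200, 0]) cube([200, 3350, 2600]);
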